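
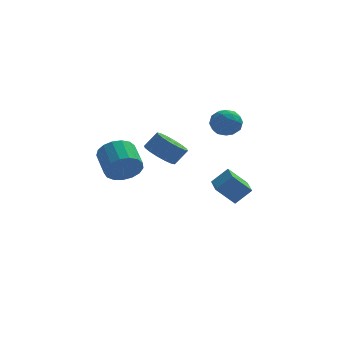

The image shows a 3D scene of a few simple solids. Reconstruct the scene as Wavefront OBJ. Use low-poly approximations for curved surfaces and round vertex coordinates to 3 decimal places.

v -1.402 -3.96 2.951
v -0.896 -3.32 2.426
v -0.232 -3.14 3.284
v -0.738 -3.78 3.809
v -1.257 -3.05 2.648
v -0.592 -2.87 3.506
v -1.656 -3.023 2.952
v -0.991 -2.844 3.81
v -1.987 -3.248 3.255
v -1.323 -3.069 4.113
v -2.161 -3.663 3.477
v -1.497 -3.484 4.335
v -2.133 -4.158 3.558
v -1.468 -3.979 4.416
v -1.908 -4.6 3.476
v -1.244 -4.42 4.334
v -1.548 -4.87 3.254
v -0.883 -4.69 4.112
v -1.149 -4.896 2.95
v -0.484 -4.717 3.808
v -0.817 -4.671 2.647
v -0.153 -4.492 3.505
v -0.643 -4.256 2.425
v 0.021 -4.077 3.283
v -0.672 -3.761 2.344
v -0.007 -3.582 3.202
v 1.745 1.51 -2.006
v 2.666 1.653 -1.1
v 1.603 3.08 -2.108
v 2.523 3.223 -1.201
v 2.817 1.537 -3.099
v 3.737 1.68 -2.192
v 2.674 3.107 -3.2
v 3.595 3.25 -2.294
v 2.307 3.698 1.839
v 3.11 3.538 2.355
v 1.65 2.422 2.465
v 2.453 2.262 2.981
v 1.889 3.02 3.187
v 2.295 3.809 2.8
v 2.465 2.151 2.02
v 2.871 2.94 1.633
v 3.207 2.582 2.466
v 2.851 3.119 3.188
v 1.909 2.841 1.632
v 1.553 3.378 2.354
v 2.766 3.73 2.042
v 1.994 2.23 2.778
v 1.663 2.676 2.899
v 2.134 2.582 3.202
v 2.287 3.889 2.304
v 2.759 3.795 2.607
v 2.041 3.491 3.096
v 2.001 2.165 2.213
v 2.473 2.071 2.516
v 2.626 3.378 1.618
v 3.097 3.284 1.921
v 2.719 2.469 1.724
v 3.295 3.074 2.411
v 2.909 2.324 2.778
v 2.916 2.259 2.214
v 3.155 2.722 1.986
v 3.086 3.389 2.835
v 2.7 2.64 3.203
v 2.368 3.085 3.324
v 2.607 3.549 3.097
v 3.143 2.828 2.9
v 2.06 3.32 1.617
v 1.674 2.571 1.985
v 2.153 2.411 1.723
v 2.392 2.875 1.496
v 1.851 3.636 2.042
v 1.465 2.886 2.409
v 1.605 3.238 2.834
v 1.844 3.701 2.606
v 1.617 3.132 1.92
v -3.177 0.038 0.252
v -2.738 0.544 -0.595
v -3.144 2.028 0.081
v -3.583 1.522 0.928
v -3.231 0.473 -0.735
v -3.636 1.957 -0.059
v -3.711 0.302 -0.649
v -4.117 1.786 0.027
v -4.069 0.071 -0.356
v -4.475 1.555 0.32
v -4.223 -0.167 0.076
v -4.628 1.316 0.752
v -4.137 -0.359 0.548
v -4.542 1.125 1.224
v -3.831 -0.46 0.953
v -4.237 1.024 1.629
v -3.376 -0.446 1.197
v -3.781 1.038 1.873
v -2.875 -0.322 1.224
v -3.28 1.162 1.9
v -2.443 -0.115 1.029
v -2.848 1.369 1.705
v -2.18 0.127 0.656
v -2.585 1.611 1.332
v -2.145 0.348 0.19
v -2.55 1.832 0.866
v -2.346 0.499 -0.261
v -2.752 1.983 0.414
f 2 1 5
f 2 5 3
f 3 5 6
f 3 6 4
f 5 1 7
f 5 7 6
f 6 7 8
f 6 8 4
f 7 1 9
f 7 9 8
f 8 9 10
f 8 10 4
f 9 1 11
f 9 11 10
f 10 11 12
f 10 12 4
f 11 1 13
f 11 13 12
f 12 13 14
f 12 14 4
f 13 1 15
f 13 15 14
f 14 15 16
f 14 16 4
f 15 1 17
f 15 17 16
f 16 17 18
f 16 18 4
f 17 1 19
f 17 19 18
f 18 19 20
f 18 20 4
f 19 1 21
f 19 21 20
f 20 21 22
f 20 22 4
f 21 1 23
f 21 23 22
f 22 23 24
f 22 24 4
f 23 1 25
f 23 25 24
f 24 25 26
f 24 26 4
f 25 1 2
f 25 2 26
f 26 2 3
f 26 3 4
f 28 30 27
f 31 28 27
f 27 30 29
f 29 31 27
f 28 34 30
f 32 28 31
f 32 34 28
f 30 34 29
f 33 31 29
f 29 34 33
f 33 32 31
f 34 32 33
f 35 72 51
f 72 46 75
f 51 75 40
f 72 75 51
f 35 51 47
f 51 40 52
f 47 52 36
f 51 52 47
f 35 47 56
f 47 36 57
f 56 57 42
f 47 57 56
f 35 56 68
f 56 42 71
f 68 71 45
f 56 71 68
f 35 68 72
f 68 45 76
f 72 76 46
f 68 76 72
f 36 52 63
f 52 40 66
f 63 66 44
f 52 66 63
f 40 75 53
f 75 46 74
f 53 74 39
f 75 74 53
f 46 76 73
f 76 45 69
f 73 69 37
f 76 69 73
f 45 71 70
f 71 42 58
f 70 58 41
f 71 58 70
f 42 57 62
f 57 36 59
f 62 59 43
f 57 59 62
f 38 64 50
f 64 44 65
f 50 65 39
f 64 65 50
f 38 50 48
f 50 39 49
f 48 49 37
f 50 49 48
f 38 48 55
f 48 37 54
f 55 54 41
f 48 54 55
f 38 55 60
f 55 41 61
f 60 61 43
f 55 61 60
f 38 60 64
f 60 43 67
f 64 67 44
f 60 67 64
f 39 65 53
f 65 44 66
f 53 66 40
f 65 66 53
f 37 49 73
f 49 39 74
f 73 74 46
f 49 74 73
f 41 54 70
f 54 37 69
f 70 69 45
f 54 69 70
f 43 61 62
f 61 41 58
f 62 58 42
f 61 58 62
f 44 67 63
f 67 43 59
f 63 59 36
f 67 59 63
f 78 77 81
f 78 81 79
f 79 81 82
f 79 82 80
f 81 77 83
f 81 83 82
f 82 83 84
f 82 84 80
f 83 77 85
f 83 85 84
f 84 85 86
f 84 86 80
f 85 77 87
f 85 87 86
f 86 87 88
f 86 88 80
f 87 77 89
f 87 89 88
f 88 89 90
f 88 90 80
f 89 77 91
f 89 91 90
f 90 91 92
f 90 92 80
f 91 77 93
f 91 93 92
f 92 93 94
f 92 94 80
f 93 77 95
f 93 95 94
f 94 95 96
f 94 96 80
f 95 77 97
f 95 97 96
f 96 97 98
f 96 98 80
f 97 77 99
f 97 99 98
f 98 99 100
f 98 100 80
f 99 77 101
f 99 101 100
f 100 101 102
f 100 102 80
f 101 77 103
f 101 103 102
f 102 103 104
f 102 104 80
f 103 77 78
f 103 78 104
f 104 78 79
f 104 79 80



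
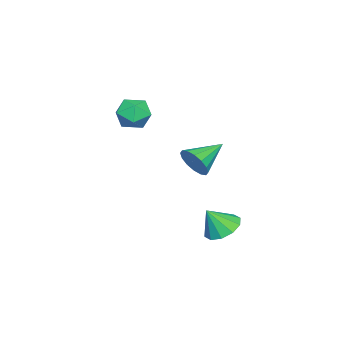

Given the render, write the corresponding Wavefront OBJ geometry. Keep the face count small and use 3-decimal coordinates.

v 2.761 3.679 -4.407
v 3.657 3.436 -4.899
v 3.299 3.041 -3.113
v 3.725 4.025 -4.637
v 3.426 4.483 -4.288
v 2.872 4.633 -3.984
v 2.276 4.419 -3.842
v 1.866 3.922 -3.916
v 1.797 3.332 -4.178
v 2.097 2.874 -4.527
v 2.65 2.724 -4.831
v 3.246 2.939 -4.973
v -1.467 -2.254 1.516
v -0.826 -1.64 0.878
v -0.974 -3.7 0.622
v -0.333 -3.086 -0.016
v -0.074 -3.234 1.036
v -0.379 -2.341 1.588
v -1.421 -2.999 -0.088
v -1.726 -2.106 0.464
v -0.798 -2.1 -0.114
v 0.034 -2.246 0.58
v -1.834 -3.094 0.92
v -1.002 -3.24 1.614
v 1.46 1.644 -0.939
v 1.972 1.866 -0.133
v -0.14 2.516 -0.161
v 2.037 2.262 -0.443
v 1.947 2.493 -0.886
v 1.727 2.496 -1.343
v 1.435 2.271 -1.692
v 1.15 1.879 -1.838
v 0.947 1.423 -1.744
v 0.882 1.027 -1.434
v 0.972 0.796 -0.991
v 1.192 0.793 -0.535
v 1.484 1.018 -0.186
v 1.769 1.41 -0.039
f 2 1 4
f 2 4 3
f 4 1 5
f 4 5 3
f 5 1 6
f 5 6 3
f 6 1 7
f 6 7 3
f 7 1 8
f 7 8 3
f 8 1 9
f 8 9 3
f 9 1 10
f 9 10 3
f 10 1 11
f 10 11 3
f 11 1 12
f 11 12 3
f 12 1 2
f 12 2 3
f 13 24 18
f 13 18 14
f 13 14 20
f 13 20 23
f 13 23 24
f 14 18 22
f 18 24 17
f 24 23 15
f 23 20 19
f 20 14 21
f 16 22 17
f 16 17 15
f 16 15 19
f 16 19 21
f 16 21 22
f 17 22 18
f 15 17 24
f 19 15 23
f 21 19 20
f 22 21 14
f 26 25 28
f 26 28 27
f 28 25 29
f 28 29 27
f 29 25 30
f 29 30 27
f 30 25 31
f 30 31 27
f 31 25 32
f 31 32 27
f 32 25 33
f 32 33 27
f 33 25 34
f 33 34 27
f 34 25 35
f 34 35 27
f 35 25 36
f 35 36 27
f 36 25 37
f 36 37 27
f 37 25 38
f 37 38 27
f 38 25 26
f 38 26 27



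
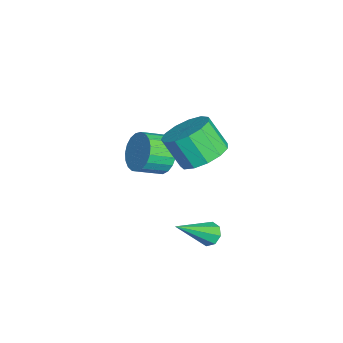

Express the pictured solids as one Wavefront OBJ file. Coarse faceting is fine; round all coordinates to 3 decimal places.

v 3.308 2.407 -2.771
v 3.757 2.586 -2.899
v 4.112 1.233 -1.589
v 3.602 2.776 -2.605
v 3.275 2.75 -2.408
v 2.967 2.524 -2.423
v 2.859 2.229 -2.642
v 3.013 2.039 -2.936
v 3.34 2.065 -3.133
v 3.648 2.291 -3.118
v -0.852 0.891 -2.04
v -0.435 0.686 -2.752
v -0.091 -0.216 -2.292
v -0.508 -0.011 -1.58
v -0.191 0.87 -2.575
v 0.153 -0.032 -2.114
v -0.062 1.058 -2.305
v 0.283 0.155 -1.844
v -0.068 1.216 -1.989
v 0.276 0.314 -1.528
v -0.211 1.319 -1.682
v 0.133 0.417 -1.221
v -0.464 1.347 -1.437
v -0.12 0.445 -0.976
v -0.784 1.297 -1.297
v -0.44 0.395 -0.836
v -1.116 1.176 -1.285
v -0.772 0.274 -0.824
v -1.403 1.007 -1.403
v -1.059 0.104 -0.942
v -1.594 0.817 -1.632
v -1.25 -0.085 -1.171
v -1.657 0.64 -1.932
v -1.313 -0.262 -1.471
v -1.58 0.506 -2.25
v -1.236 -0.396 -1.789
v -1.378 0.439 -2.532
v -1.034 -0.463 -2.071
v -1.085 0.45 -2.729
v -0.741 -0.452 -2.268
v -0.752 0.538 -2.807
v -0.407 -0.364 -2.346
v 1.183 2.287 -0.398
v 2.059 2.379 -0.042
v 1.674 1.724 1.074
v 0.797 1.633 0.718
v 1.785 2.811 0.117
v 1.4 2.156 1.233
v 1.321 3.077 0.113
v 0.936 2.422 1.229
v 0.812 3.092 -0.054
v 0.427 2.437 1.062
v 0.421 2.852 -0.33
v 0.036 2.197 0.786
v 0.272 2.432 -0.627
v -0.113 1.777 0.489
v 0.412 1.967 -0.852
v 0.027 1.312 0.264
v 0.796 1.604 -0.933
v 0.411 0.949 0.183
v 1.304 1.457 -0.843
v 0.919 0.802 0.272
v 1.772 1.574 -0.613
v 1.387 0.919 0.503
v 2.054 1.918 -0.314
v 1.669 1.263 0.802
f 2 1 4
f 2 4 3
f 4 1 5
f 4 5 3
f 5 1 6
f 5 6 3
f 6 1 7
f 6 7 3
f 7 1 8
f 7 8 3
f 8 1 9
f 8 9 3
f 9 1 10
f 9 10 3
f 10 1 2
f 10 2 3
f 12 11 15
f 12 15 13
f 13 15 16
f 13 16 14
f 15 11 17
f 15 17 16
f 16 17 18
f 16 18 14
f 17 11 19
f 17 19 18
f 18 19 20
f 18 20 14
f 19 11 21
f 19 21 20
f 20 21 22
f 20 22 14
f 21 11 23
f 21 23 22
f 22 23 24
f 22 24 14
f 23 11 25
f 23 25 24
f 24 25 26
f 24 26 14
f 25 11 27
f 25 27 26
f 26 27 28
f 26 28 14
f 27 11 29
f 27 29 28
f 28 29 30
f 28 30 14
f 29 11 31
f 29 31 30
f 30 31 32
f 30 32 14
f 31 11 33
f 31 33 32
f 32 33 34
f 32 34 14
f 33 11 35
f 33 35 34
f 34 35 36
f 34 36 14
f 35 11 37
f 35 37 36
f 36 37 38
f 36 38 14
f 37 11 39
f 37 39 38
f 38 39 40
f 38 40 14
f 39 11 41
f 39 41 40
f 40 41 42
f 40 42 14
f 41 11 12
f 41 12 42
f 42 12 13
f 42 13 14
f 44 43 47
f 44 47 45
f 45 47 48
f 45 48 46
f 47 43 49
f 47 49 48
f 48 49 50
f 48 50 46
f 49 43 51
f 49 51 50
f 50 51 52
f 50 52 46
f 51 43 53
f 51 53 52
f 52 53 54
f 52 54 46
f 53 43 55
f 53 55 54
f 54 55 56
f 54 56 46
f 55 43 57
f 55 57 56
f 56 57 58
f 56 58 46
f 57 43 59
f 57 59 58
f 58 59 60
f 58 60 46
f 59 43 61
f 59 61 60
f 60 61 62
f 60 62 46
f 61 43 63
f 61 63 62
f 62 63 64
f 62 64 46
f 63 43 65
f 63 65 64
f 64 65 66
f 64 66 46
f 65 43 44
f 65 44 66
f 66 44 45
f 66 45 46



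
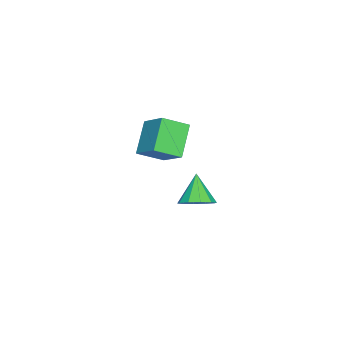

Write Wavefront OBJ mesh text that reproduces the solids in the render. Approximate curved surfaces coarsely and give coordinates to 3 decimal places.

v 3.543 -2.113 1.773
v 2.044 -2.2 3.298
v 4.539 -0.795 2.828
v 3.04 -0.883 4.353
v 4.36 -3.317 2.507
v 2.861 -3.405 4.032
v 5.356 -2 3.562
v 3.857 -2.087 5.087
v 0.821 -1.207 -2.981
v 1.507 -1.967 -2.708
v -0.261 -1.613 -1.399
v 1.704 -1.408 -2.43
v 1.563 -0.771 -2.362
v 1.139 -0.301 -2.531
v 0.594 -0.177 -2.872
v 0.135 -0.446 -3.255
v -0.062 -1.006 -3.533
v 0.079 -1.642 -3.601
v 0.503 -2.112 -3.432
v 1.048 -2.236 -3.091
f 2 4 1
f 5 2 1
f 1 4 3
f 3 5 1
f 2 8 4
f 6 2 5
f 6 8 2
f 4 8 3
f 7 5 3
f 3 8 7
f 7 6 5
f 8 6 7
f 10 9 12
f 10 12 11
f 12 9 13
f 12 13 11
f 13 9 14
f 13 14 11
f 14 9 15
f 14 15 11
f 15 9 16
f 15 16 11
f 16 9 17
f 16 17 11
f 17 9 18
f 17 18 11
f 18 9 19
f 18 19 11
f 19 9 20
f 19 20 11
f 20 9 10
f 20 10 11



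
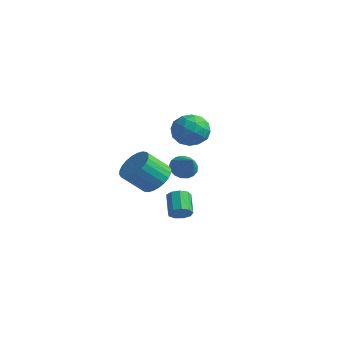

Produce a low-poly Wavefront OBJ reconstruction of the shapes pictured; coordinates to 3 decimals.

v -0.448 3.447 -1.704
v 0.067 4.002 -2.044
v 0.728 2.973 -0.696
v -0.107 4.202 -1.748
v -0.358 4.229 -1.442
v -0.63 4.077 -1.196
v -0.861 3.78 -1.066
v -0.997 3.407 -1.083
v -1.007 3.044 -1.242
v -0.889 2.772 -1.507
v -0.67 2.655 -1.817
v -0.401 2.719 -2.101
v -0.142 2.951 -2.295
v 0.047 3.295 -2.353
v 0.122 3.675 -2.262
v 3.412 0.533 2.291
v 4.125 0.914 3.043
v 2.955 -0.794 3.397
v 3.668 -0.413 4.149
v 2.756 0.163 3.911
v 3.038 0.982 3.228
v 4.042 -0.862 3.212
v 4.324 -0.043 2.529
v 4.514 0.052 3.612
v 3.72 0.685 4.044
v 3.36 -0.565 2.396
v 2.566 0.068 2.828
v 3.808 0.84 2.57
v 3.272 -0.72 3.87
v 2.736 -0.382 3.73
v 3.155 -0.158 4.172
v 3.17 0.88 2.679
v 3.589 1.104 3.121
v 2.785 0.662 3.631
v 3.491 -0.984 3.319
v 3.91 -0.76 3.761
v 3.925 0.278 2.268
v 4.344 0.502 2.71
v 4.295 -0.542 2.809
v 4.456 0.557 3.346
v 4.188 -0.223 3.996
v 4.407 -0.487 3.446
v 4.573 -0.005 3.044
v 3.989 0.929 3.6
v 3.721 0.15 4.25
v 3.185 0.488 4.111
v 3.351 0.97 3.709
v 4.218 0.423 3.935
v 3.359 -0.03 2.19
v 3.091 -0.809 2.84
v 3.729 -0.85 2.731
v 3.895 -0.368 2.329
v 2.892 0.343 2.444
v 2.624 -0.437 3.094
v 2.507 0.125 3.396
v 2.673 0.607 2.994
v 2.862 -0.303 2.505
v 1.994 -0.89 -0.499
v 2.82 -0.641 0.118
v 2.251 -1.721 1.315
v 1.426 -1.97 0.699
v 2.541 -0.36 0.239
v 1.972 -1.441 1.436
v 2.179 -0.16 0.248
v 1.61 -1.241 1.445
v 1.789 -0.071 0.143
v 1.22 -1.152 1.34
v 1.43 -0.107 -0.06
v 0.862 -1.187 1.137
v 1.157 -0.262 -0.329
v 0.589 -1.342 0.868
v 1.012 -0.512 -0.624
v 0.443 -1.593 0.573
v 1.016 -0.82 -0.9
v 0.447 -1.901 0.297
v 1.169 -1.139 -1.115
v 0.6 -2.219 0.082
v 1.448 -1.419 -1.236
v 0.879 -2.5 -0.039
v 1.81 -1.619 -1.245
v 1.241 -2.7 -0.048
v 2.2 -1.708 -1.14
v 1.631 -2.789 0.057
v 2.558 -1.673 -0.937
v 1.99 -2.753 0.26
v 2.831 -1.518 -0.668
v 2.263 -2.598 0.529
v 2.977 -1.267 -0.373
v 2.408 -2.348 0.824
v 2.973 -0.959 -0.097
v 2.404 -2.04 1.1
v 1.326 1.486 -4.064
v 1.855 1.66 -3.656
v 0.963 2.387 -2.808
v 0.434 2.214 -3.216
v 1.799 1.984 -3.994
v 0.906 2.712 -3.146
v 1.521 2.076 -4.365
v 0.629 2.803 -3.517
v 1.152 1.891 -4.595
v 0.26 2.619 -3.747
v 0.865 1.517 -4.576
v -0.027 2.245 -3.728
v 0.793 1.129 -4.318
v -0.099 1.856 -3.47
v 0.971 0.907 -3.941
v 0.079 1.635 -3.093
v 1.315 0.957 -3.622
v 0.423 1.684 -2.773
v 1.664 1.254 -3.509
v 0.772 1.982 -2.661
f 2 1 4
f 2 4 3
f 4 1 5
f 4 5 3
f 5 1 6
f 5 6 3
f 6 1 7
f 6 7 3
f 7 1 8
f 7 8 3
f 8 1 9
f 8 9 3
f 9 1 10
f 9 10 3
f 10 1 11
f 10 11 3
f 11 1 12
f 11 12 3
f 12 1 13
f 12 13 3
f 13 1 14
f 13 14 3
f 14 1 15
f 14 15 3
f 15 1 2
f 15 2 3
f 16 53 32
f 53 27 56
f 32 56 21
f 53 56 32
f 16 32 28
f 32 21 33
f 28 33 17
f 32 33 28
f 16 28 37
f 28 17 38
f 37 38 23
f 28 38 37
f 16 37 49
f 37 23 52
f 49 52 26
f 37 52 49
f 16 49 53
f 49 26 57
f 53 57 27
f 49 57 53
f 17 33 44
f 33 21 47
f 44 47 25
f 33 47 44
f 21 56 34
f 56 27 55
f 34 55 20
f 56 55 34
f 27 57 54
f 57 26 50
f 54 50 18
f 57 50 54
f 26 52 51
f 52 23 39
f 51 39 22
f 52 39 51
f 23 38 43
f 38 17 40
f 43 40 24
f 38 40 43
f 19 45 31
f 45 25 46
f 31 46 20
f 45 46 31
f 19 31 29
f 31 20 30
f 29 30 18
f 31 30 29
f 19 29 36
f 29 18 35
f 36 35 22
f 29 35 36
f 19 36 41
f 36 22 42
f 41 42 24
f 36 42 41
f 19 41 45
f 41 24 48
f 45 48 25
f 41 48 45
f 20 46 34
f 46 25 47
f 34 47 21
f 46 47 34
f 18 30 54
f 30 20 55
f 54 55 27
f 30 55 54
f 22 35 51
f 35 18 50
f 51 50 26
f 35 50 51
f 24 42 43
f 42 22 39
f 43 39 23
f 42 39 43
f 25 48 44
f 48 24 40
f 44 40 17
f 48 40 44
f 59 58 62
f 59 62 60
f 60 62 63
f 60 63 61
f 62 58 64
f 62 64 63
f 63 64 65
f 63 65 61
f 64 58 66
f 64 66 65
f 65 66 67
f 65 67 61
f 66 58 68
f 66 68 67
f 67 68 69
f 67 69 61
f 68 58 70
f 68 70 69
f 69 70 71
f 69 71 61
f 70 58 72
f 70 72 71
f 71 72 73
f 71 73 61
f 72 58 74
f 72 74 73
f 73 74 75
f 73 75 61
f 74 58 76
f 74 76 75
f 75 76 77
f 75 77 61
f 76 58 78
f 76 78 77
f 77 78 79
f 77 79 61
f 78 58 80
f 78 80 79
f 79 80 81
f 79 81 61
f 80 58 82
f 80 82 81
f 81 82 83
f 81 83 61
f 82 58 84
f 82 84 83
f 83 84 85
f 83 85 61
f 84 58 86
f 84 86 85
f 85 86 87
f 85 87 61
f 86 58 88
f 86 88 87
f 87 88 89
f 87 89 61
f 88 58 90
f 88 90 89
f 89 90 91
f 89 91 61
f 90 58 59
f 90 59 91
f 91 59 60
f 91 60 61
f 93 92 96
f 93 96 94
f 94 96 97
f 94 97 95
f 96 92 98
f 96 98 97
f 97 98 99
f 97 99 95
f 98 92 100
f 98 100 99
f 99 100 101
f 99 101 95
f 100 92 102
f 100 102 101
f 101 102 103
f 101 103 95
f 102 92 104
f 102 104 103
f 103 104 105
f 103 105 95
f 104 92 106
f 104 106 105
f 105 106 107
f 105 107 95
f 106 92 108
f 106 108 107
f 107 108 109
f 107 109 95
f 108 92 110
f 108 110 109
f 109 110 111
f 109 111 95
f 110 92 93
f 110 93 111
f 111 93 94
f 111 94 95



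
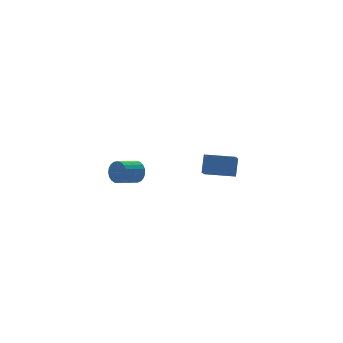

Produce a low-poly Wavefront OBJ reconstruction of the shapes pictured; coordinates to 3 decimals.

v -2.33 -3.24 2.435
v -2.095 -3.559 3.036
v -3.315 -3.759 3.406
v -3.55 -3.44 2.805
v -2.116 -3.273 3.122
v -3.336 -3.473 3.492
v -2.174 -2.981 3.088
v -3.394 -3.181 3.459
v -2.259 -2.734 2.942
v -3.479 -2.934 3.312
v -2.357 -2.574 2.708
v -3.576 -2.775 3.079
v -2.449 -2.53 2.427
v -3.669 -2.73 2.797
v -2.521 -2.608 2.147
v -3.741 -2.808 2.518
v -2.561 -2.796 1.917
v -3.78 -2.996 2.287
v -2.56 -3.06 1.777
v -3.779 -3.26 2.147
v -2.519 -3.355 1.75
v -3.739 -3.556 2.12
v -2.446 -3.631 1.841
v -3.666 -3.831 2.212
v -2.353 -3.839 2.036
v -3.573 -4.039 2.406
v -2.256 -3.943 2.299
v -3.475 -4.143 2.669
v -2.172 -3.926 2.586
v -3.391 -4.126 2.956
v -2.115 -3.79 2.846
v -3.334 -3.99 3.217
v 4.792 -1.487 -0.511
v 4.085 -2.423 0.216
v 3.405 -0.404 -0.467
v 2.698 -1.34 0.261
v 5.222 -0.98 0.559
v 4.515 -1.916 1.287
v 3.835 0.103 0.604
v 3.128 -0.833 1.331
f 2 1 5
f 2 5 3
f 3 5 6
f 3 6 4
f 5 1 7
f 5 7 6
f 6 7 8
f 6 8 4
f 7 1 9
f 7 9 8
f 8 9 10
f 8 10 4
f 9 1 11
f 9 11 10
f 10 11 12
f 10 12 4
f 11 1 13
f 11 13 12
f 12 13 14
f 12 14 4
f 13 1 15
f 13 15 14
f 14 15 16
f 14 16 4
f 15 1 17
f 15 17 16
f 16 17 18
f 16 18 4
f 17 1 19
f 17 19 18
f 18 19 20
f 18 20 4
f 19 1 21
f 19 21 20
f 20 21 22
f 20 22 4
f 21 1 23
f 21 23 22
f 22 23 24
f 22 24 4
f 23 1 25
f 23 25 24
f 24 25 26
f 24 26 4
f 25 1 27
f 25 27 26
f 26 27 28
f 26 28 4
f 27 1 29
f 27 29 28
f 28 29 30
f 28 30 4
f 29 1 31
f 29 31 30
f 30 31 32
f 30 32 4
f 31 1 2
f 31 2 32
f 32 2 3
f 32 3 4
f 34 36 33
f 37 34 33
f 33 36 35
f 35 37 33
f 34 40 36
f 38 34 37
f 38 40 34
f 36 40 35
f 39 37 35
f 35 40 39
f 39 38 37
f 40 38 39



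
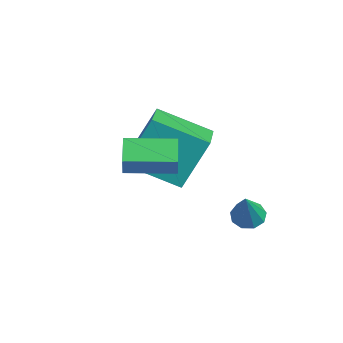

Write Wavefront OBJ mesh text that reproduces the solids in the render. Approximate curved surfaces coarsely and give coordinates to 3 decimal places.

v -4.229 0.089 -2.903
v -4.309 1.167 -1.044
v -3.057 1.69 -3.781
v -3.138 2.768 -1.923
v -2.522 -0.828 -2.297
v -2.603 0.25 -0.439
v -1.351 0.773 -3.176
v -1.431 1.851 -1.317
v -0.476 2.833 -4.57
v 0.057 2.796 -4.886
v 0.376 2.287 -3.07
v 0.013 3.184 -4.72
v -0.26 3.408 -4.484
v -0.633 3.362 -4.288
v -0.933 3.069 -4.225
v -1.019 2.666 -4.323
v -0.851 2.341 -4.537
v -0.507 2.246 -4.766
v -0.149 2.426 -4.904
v -0.694 -1.558 -0.325
v -0.343 -1.706 0.457
v 0.02 0.029 -0.344
v 0.371 -0.119 0.438
v 0.189 -1.961 -0.798
v 0.54 -2.109 -0.016
v 0.903 -0.374 -0.817
v 1.254 -0.522 -0.035
f 2 4 1
f 5 2 1
f 1 4 3
f 3 5 1
f 2 8 4
f 6 2 5
f 6 8 2
f 4 8 3
f 7 5 3
f 3 8 7
f 7 6 5
f 8 6 7
f 10 9 12
f 10 12 11
f 12 9 13
f 12 13 11
f 13 9 14
f 13 14 11
f 14 9 15
f 14 15 11
f 15 9 16
f 15 16 11
f 16 9 17
f 16 17 11
f 17 9 18
f 17 18 11
f 18 9 19
f 18 19 11
f 19 9 10
f 19 10 11
f 21 23 20
f 24 21 20
f 20 23 22
f 22 24 20
f 21 27 23
f 25 21 24
f 25 27 21
f 23 27 22
f 26 24 22
f 22 27 26
f 26 25 24
f 27 25 26



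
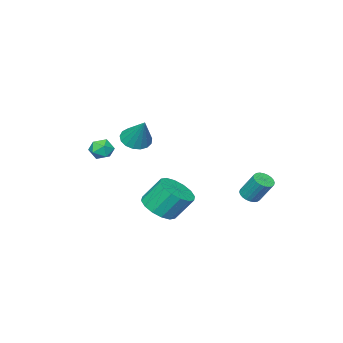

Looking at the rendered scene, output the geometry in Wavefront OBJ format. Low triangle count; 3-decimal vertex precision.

v 0.307 -4.539 -0.393
v 0.972 -4.144 -0.853
v 0.753 -3.441 1.193
v 0.63 -3.893 -0.931
v 0.214 -3.791 -0.885
v -0.181 -3.86 -0.726
v -0.463 -4.085 -0.491
v -0.569 -4.414 -0.234
v -0.475 -4.771 -0.013
v -0.201 -5.075 0.121
v 0.19 -5.257 0.137
v 0.607 -5.274 0.032
v 0.956 -5.123 -0.171
v 1.156 -4.838 -0.424
v 1.162 -4.484 -0.671
v -3.578 0.21 -4.454
v -2.993 0.444 -4.563
v -3.096 1.344 -3.196
v -3.682 1.11 -3.086
v -3.135 0.61 -4.683
v -3.238 1.51 -3.316
v -3.345 0.716 -4.769
v -3.448 1.616 -3.401
v -3.59 0.744 -4.806
v -3.693 1.644 -3.439
v -3.833 0.691 -4.79
v -3.937 1.591 -3.422
v -4.038 0.565 -4.722
v -4.142 1.465 -3.355
v -4.173 0.385 -4.614
v -4.276 1.285 -3.247
v -4.217 0.178 -4.481
v -4.32 1.078 -3.114
v -4.164 -0.024 -4.344
v -4.267 0.876 -2.977
v -4.022 -0.19 -4.224
v -4.125 0.71 -2.857
v -3.812 -0.296 -4.139
v -3.915 0.604 -2.771
v -3.567 -0.324 -4.101
v -3.67 0.576 -2.734
v -3.323 -0.271 -4.118
v -3.427 0.629 -2.75
v -3.118 -0.145 -4.185
v -3.222 0.755 -2.818
v -2.984 0.035 -4.293
v -3.087 0.935 -2.926
v -2.94 0.242 -4.426
v -3.043 1.142 -3.059
v 3.272 -0.057 -3.288
v 4.252 0.427 -3.164
v 3.688 1.221 -1.808
v 2.708 0.737 -1.932
v 3.954 0.781 -3.496
v 3.389 1.575 -2.139
v 3.473 0.91 -3.771
v 2.908 1.705 -2.415
v 2.938 0.78 -3.918
v 2.374 1.575 -2.562
v 2.493 0.426 -3.896
v 1.928 1.221 -2.539
v 2.256 -0.058 -3.71
v 1.692 0.737 -2.354
v 2.292 -0.541 -3.412
v 1.728 0.253 -2.056
v 2.591 -0.895 -3.081
v 2.026 -0.101 -1.724
v 3.072 -1.025 -2.805
v 2.507 -0.23 -1.449
v 3.606 -0.895 -2.658
v 3.042 -0.1 -1.302
v 4.052 -0.541 -2.681
v 3.487 0.254 -1.324
v 4.288 -0.057 -2.866
v 3.724 0.738 -1.51
v 3.465 -2.995 0.185
v 4.088 -3.004 -0.226
v 3.592 -4.176 0.406
v 4.215 -4.185 -0.005
v 4.206 -3.828 0.65
v 4.128 -3.098 0.514
v 3.552 -4.082 -0.334
v 3.474 -3.352 -0.47
v 4.142 -3.676 -0.547
v 4.546 -3.52 0.062
v 3.134 -3.66 0.118
v 3.538 -3.504 0.727
f 2 1 4
f 2 4 3
f 4 1 5
f 4 5 3
f 5 1 6
f 5 6 3
f 6 1 7
f 6 7 3
f 7 1 8
f 7 8 3
f 8 1 9
f 8 9 3
f 9 1 10
f 9 10 3
f 10 1 11
f 10 11 3
f 11 1 12
f 11 12 3
f 12 1 13
f 12 13 3
f 13 1 14
f 13 14 3
f 14 1 15
f 14 15 3
f 15 1 2
f 15 2 3
f 17 16 20
f 17 20 18
f 18 20 21
f 18 21 19
f 20 16 22
f 20 22 21
f 21 22 23
f 21 23 19
f 22 16 24
f 22 24 23
f 23 24 25
f 23 25 19
f 24 16 26
f 24 26 25
f 25 26 27
f 25 27 19
f 26 16 28
f 26 28 27
f 27 28 29
f 27 29 19
f 28 16 30
f 28 30 29
f 29 30 31
f 29 31 19
f 30 16 32
f 30 32 31
f 31 32 33
f 31 33 19
f 32 16 34
f 32 34 33
f 33 34 35
f 33 35 19
f 34 16 36
f 34 36 35
f 35 36 37
f 35 37 19
f 36 16 38
f 36 38 37
f 37 38 39
f 37 39 19
f 38 16 40
f 38 40 39
f 39 40 41
f 39 41 19
f 40 16 42
f 40 42 41
f 41 42 43
f 41 43 19
f 42 16 44
f 42 44 43
f 43 44 45
f 43 45 19
f 44 16 46
f 44 46 45
f 45 46 47
f 45 47 19
f 46 16 48
f 46 48 47
f 47 48 49
f 47 49 19
f 48 16 17
f 48 17 49
f 49 17 18
f 49 18 19
f 51 50 54
f 51 54 52
f 52 54 55
f 52 55 53
f 54 50 56
f 54 56 55
f 55 56 57
f 55 57 53
f 56 50 58
f 56 58 57
f 57 58 59
f 57 59 53
f 58 50 60
f 58 60 59
f 59 60 61
f 59 61 53
f 60 50 62
f 60 62 61
f 61 62 63
f 61 63 53
f 62 50 64
f 62 64 63
f 63 64 65
f 63 65 53
f 64 50 66
f 64 66 65
f 65 66 67
f 65 67 53
f 66 50 68
f 66 68 67
f 67 68 69
f 67 69 53
f 68 50 70
f 68 70 69
f 69 70 71
f 69 71 53
f 70 50 72
f 70 72 71
f 71 72 73
f 71 73 53
f 72 50 74
f 72 74 73
f 73 74 75
f 73 75 53
f 74 50 51
f 74 51 75
f 75 51 52
f 75 52 53
f 76 87 81
f 76 81 77
f 76 77 83
f 76 83 86
f 76 86 87
f 77 81 85
f 81 87 80
f 87 86 78
f 86 83 82
f 83 77 84
f 79 85 80
f 79 80 78
f 79 78 82
f 79 82 84
f 79 84 85
f 80 85 81
f 78 80 87
f 82 78 86
f 84 82 83
f 85 84 77



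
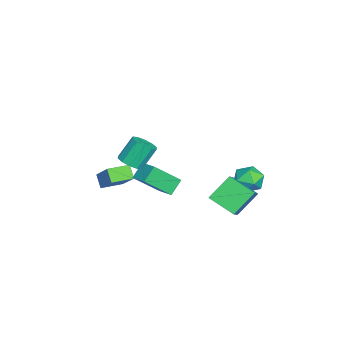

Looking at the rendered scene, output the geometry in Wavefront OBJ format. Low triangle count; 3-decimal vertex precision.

v -0.297 -4.307 -1.755
v -0.845 -4.611 -1.095
v -0.949 -3.218 -1.795
v -1.497 -3.522 -1.135
v 0.937 -3.518 -0.365
v 0.389 -3.822 0.295
v 0.285 -2.429 -0.405
v -0.263 -2.733 0.255
v -1.009 2.925 -3.784
v -1.629 1.537 -3.046
v -1.864 3.928 -2.618
v -2.485 2.54 -1.88
v 0.665 2.86 -2.5
v 0.044 1.472 -1.762
v -0.191 3.863 -1.334
v -0.811 2.475 -0.596
v 0.163 -0.594 -0.147
v 0.725 -1.915 1.172
v 1.022 0.142 0.223
v 1.585 -1.18 1.542
v 0.835 -1.02 -0.862
v 1.398 -2.342 0.457
v 1.695 -0.285 -0.492
v 2.257 -1.606 0.827
v -4.149 3.471 -2.058
v -3.458 4.121 -2.246
v -3.462 2.459 -3.034
v -2.771 3.109 -3.222
v -2.821 2.695 -2.349
v -3.246 3.321 -1.746
v -3.674 3.259 -3.534
v -4.099 3.885 -2.931
v -3.164 3.991 -3.158
v -2.637 3.642 -2.425
v -4.283 2.938 -2.855
v -3.756 2.589 -2.122
v 3.685 -2.104 3.245
v 4.37 -2.033 3.487
v 3.88 -1.364 4.677
v 3.195 -1.436 4.435
v 4.27 -1.668 3.241
v 3.78 -1 4.431
v 3.947 -1.47 2.997
v 3.457 -0.801 4.187
v 3.524 -1.514 2.847
v 3.034 -0.846 4.037
v 3.162 -1.783 2.85
v 2.672 -1.115 4.039
v 3 -2.176 3.003
v 2.51 -1.507 4.193
v 3.1 -2.54 3.249
v 2.61 -1.872 4.439
v 3.423 -2.739 3.493
v 2.933 -2.07 4.683
v 3.846 -2.694 3.643
v 3.356 -2.026 4.833
v 4.208 -2.425 3.641
v 3.718 -1.757 4.83
f 2 4 1
f 5 2 1
f 1 4 3
f 3 5 1
f 2 8 4
f 6 2 5
f 6 8 2
f 4 8 3
f 7 5 3
f 3 8 7
f 7 6 5
f 8 6 7
f 10 12 9
f 13 10 9
f 9 12 11
f 11 13 9
f 10 16 12
f 14 10 13
f 14 16 10
f 12 16 11
f 15 13 11
f 11 16 15
f 15 14 13
f 16 14 15
f 18 20 17
f 21 18 17
f 17 20 19
f 19 21 17
f 18 24 20
f 22 18 21
f 22 24 18
f 20 24 19
f 23 21 19
f 19 24 23
f 23 22 21
f 24 22 23
f 25 36 30
f 25 30 26
f 25 26 32
f 25 32 35
f 25 35 36
f 26 30 34
f 30 36 29
f 36 35 27
f 35 32 31
f 32 26 33
f 28 34 29
f 28 29 27
f 28 27 31
f 28 31 33
f 28 33 34
f 29 34 30
f 27 29 36
f 31 27 35
f 33 31 32
f 34 33 26
f 38 37 41
f 38 41 39
f 39 41 42
f 39 42 40
f 41 37 43
f 41 43 42
f 42 43 44
f 42 44 40
f 43 37 45
f 43 45 44
f 44 45 46
f 44 46 40
f 45 37 47
f 45 47 46
f 46 47 48
f 46 48 40
f 47 37 49
f 47 49 48
f 48 49 50
f 48 50 40
f 49 37 51
f 49 51 50
f 50 51 52
f 50 52 40
f 51 37 53
f 51 53 52
f 52 53 54
f 52 54 40
f 53 37 55
f 53 55 54
f 54 55 56
f 54 56 40
f 55 37 57
f 55 57 56
f 56 57 58
f 56 58 40
f 57 37 38
f 57 38 58
f 58 38 39
f 58 39 40



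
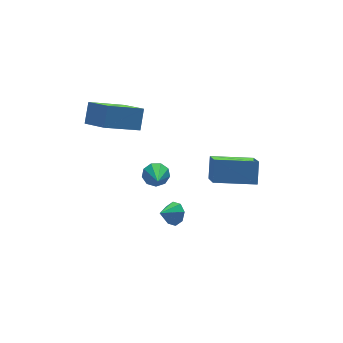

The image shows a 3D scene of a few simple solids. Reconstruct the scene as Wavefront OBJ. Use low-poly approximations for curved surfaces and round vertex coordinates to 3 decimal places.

v 2.422 -3.749 0.985
v 1.83 -5.225 2.373
v 0.509 -2.79 1.19
v -0.083 -4.265 2.578
v 2.883 -3.035 1.942
v 2.291 -4.51 3.33
v 0.97 -2.075 2.147
v 0.378 -3.551 3.535
v -1.4 0.751 2.846
v -3.303 0.895 3.857
v -1.74 2.252 1.992
v -3.644 2.396 3.004
v -0.856 1.404 3.776
v -2.76 1.548 4.788
v -1.197 2.905 2.923
v -3.1 3.049 3.934
v -0.298 1.253 -1.962
v 0.101 1.473 -1.392
v -0.842 0.007 -1.098
v -0.351 1.683 -1.374
v -0.779 1.691 -1.632
v -0.982 1.495 -2.044
v -0.864 1.184 -2.417
v -0.482 0.906 -2.577
v -0.013 0.79 -2.449
v 0.322 0.89 -2.093
v 0.367 1.16 -1.675
v -0.797 -1.681 -2.242
v -0.404 -1.615 -1.667
v -1.663 -1.779 -1.638
v -0.583 -1.143 -1.848
v -0.888 -0.987 -2.26
v -1.14 -1.238 -2.661
v -1.191 -1.748 -2.817
v -1.011 -2.219 -2.636
v -0.706 -2.375 -2.224
v -0.455 -2.125 -1.822
f 2 4 1
f 5 2 1
f 1 4 3
f 3 5 1
f 2 8 4
f 6 2 5
f 6 8 2
f 4 8 3
f 7 5 3
f 3 8 7
f 7 6 5
f 8 6 7
f 10 12 9
f 13 10 9
f 9 12 11
f 11 13 9
f 10 16 12
f 14 10 13
f 14 16 10
f 12 16 11
f 15 13 11
f 11 16 15
f 15 14 13
f 16 14 15
f 18 17 20
f 18 20 19
f 20 17 21
f 20 21 19
f 21 17 22
f 21 22 19
f 22 17 23
f 22 23 19
f 23 17 24
f 23 24 19
f 24 17 25
f 24 25 19
f 25 17 26
f 25 26 19
f 26 17 27
f 26 27 19
f 27 17 18
f 27 18 19
f 29 28 31
f 29 31 30
f 31 28 32
f 31 32 30
f 32 28 33
f 32 33 30
f 33 28 34
f 33 34 30
f 34 28 35
f 34 35 30
f 35 28 36
f 35 36 30
f 36 28 37
f 36 37 30
f 37 28 29
f 37 29 30



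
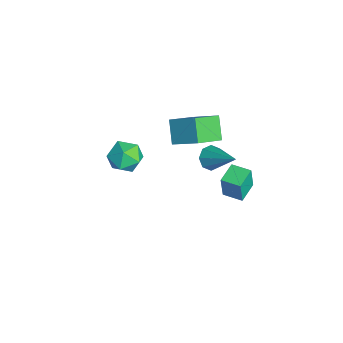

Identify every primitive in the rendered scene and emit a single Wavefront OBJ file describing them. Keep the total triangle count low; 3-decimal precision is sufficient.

v -1.054 -2.588 2.724
v -0.305 -2.088 2.402
v -0.135 -3.812 2.958
v 0.614 -3.312 2.636
v 0.209 -3.082 3.472
v -0.359 -2.326 3.327
v -0.081 -3.574 2.033
v -0.649 -2.818 1.888
v 0.297 -2.697 1.975
v 0.476 -2.393 2.864
v -0.916 -3.507 2.496
v -0.737 -3.203 3.385
v 1.875 1.717 2.311
v 1.971 1.582 3.57
v 2.476 2.49 2.348
v 2.572 2.355 3.607
v 2.748 1.045 2.173
v 2.844 0.91 3.432
v 3.349 1.818 2.21
v 3.445 1.683 3.469
v -3.711 1.794 -2.151
v -3.476 2.186 -2.72
v -2.309 2.726 -0.929
v -3.888 2.44 -2.44
v -4.197 2.315 -1.991
v -4.22 1.885 -1.635
v -3.946 1.401 -1.581
v -3.534 1.148 -1.861
v -3.226 1.272 -2.31
v -3.202 1.703 -2.666
v -1.082 -0.742 4.24
v -0.194 0.294 5.094
v -1.808 0.52 3.464
v -0.921 1.556 4.318
v -0.139 -0.776 3.302
v 0.748 0.26 4.156
v -0.866 0.486 2.526
v 0.022 1.522 3.38
f 1 12 6
f 1 6 2
f 1 2 8
f 1 8 11
f 1 11 12
f 2 6 10
f 6 12 5
f 12 11 3
f 11 8 7
f 8 2 9
f 4 10 5
f 4 5 3
f 4 3 7
f 4 7 9
f 4 9 10
f 5 10 6
f 3 5 12
f 7 3 11
f 9 7 8
f 10 9 2
f 14 16 13
f 17 14 13
f 13 16 15
f 15 17 13
f 14 20 16
f 18 14 17
f 18 20 14
f 16 20 15
f 19 17 15
f 15 20 19
f 19 18 17
f 20 18 19
f 22 21 24
f 22 24 23
f 24 21 25
f 24 25 23
f 25 21 26
f 25 26 23
f 26 21 27
f 26 27 23
f 27 21 28
f 27 28 23
f 28 21 29
f 28 29 23
f 29 21 30
f 29 30 23
f 30 21 22
f 30 22 23
f 32 34 31
f 35 32 31
f 31 34 33
f 33 35 31
f 32 38 34
f 36 32 35
f 36 38 32
f 34 38 33
f 37 35 33
f 33 38 37
f 37 36 35
f 38 36 37



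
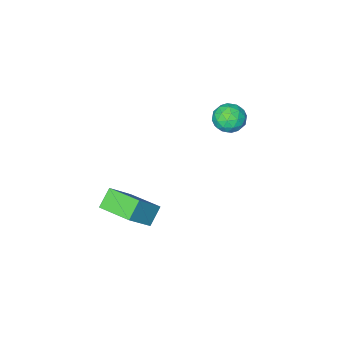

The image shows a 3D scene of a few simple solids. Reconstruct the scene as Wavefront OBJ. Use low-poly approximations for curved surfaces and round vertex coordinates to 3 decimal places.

v 1.833 -0.682 -1.349
v 1.058 -0.994 -0.603
v 1.345 1.017 -1.144
v 0.571 0.705 -0.398
v 3.109 -0.485 0.058
v 2.335 -0.797 0.804
v 2.622 1.214 0.263
v 1.847 0.902 1.009
v -3.593 0.443 2.63
v -3.094 0.484 3.332
v -4.446 -0.444 3.288
v -3.947 -0.403 3.99
v -4.41 0.283 3.75
v -3.883 0.832 3.343
v -3.657 -0.792 3.277
v -3.13 -0.243 2.87
v -3.134 -0.279 3.732
v -3.599 0.385 4.024
v -3.941 -0.345 2.596
v -4.406 0.319 2.888
v -3.269 0.541 2.923
v -4.271 -0.501 3.697
v -4.543 -0.098 3.556
v -4.25 -0.074 3.968
v -3.732 0.746 2.93
v -3.439 0.77 3.343
v -4.212 0.652 3.588
v -4.101 -0.73 3.277
v -3.808 -0.706 3.69
v -3.29 0.114 2.652
v -2.997 0.138 3.064
v -3.328 -0.612 3.032
v -2.999 0.117 3.571
v -3.5 -0.405 3.957
v -3.33 -0.633 3.538
v -3.02 -0.311 3.299
v -3.272 0.507 3.743
v -3.773 -0.014 4.129
v -4.045 0.389 3.988
v -3.736 0.712 3.749
v -3.295 0.059 3.977
v -3.767 0.054 2.491
v -4.268 -0.467 2.877
v -3.804 -0.672 2.871
v -3.495 -0.349 2.632
v -4.04 0.445 2.663
v -4.541 -0.077 3.049
v -4.52 0.351 3.321
v -4.21 0.673 3.082
v -4.245 -0.019 2.643
f 2 4 1
f 5 2 1
f 1 4 3
f 3 5 1
f 2 8 4
f 6 2 5
f 6 8 2
f 4 8 3
f 7 5 3
f 3 8 7
f 7 6 5
f 8 6 7
f 9 46 25
f 46 20 49
f 25 49 14
f 46 49 25
f 9 25 21
f 25 14 26
f 21 26 10
f 25 26 21
f 9 21 30
f 21 10 31
f 30 31 16
f 21 31 30
f 9 30 42
f 30 16 45
f 42 45 19
f 30 45 42
f 9 42 46
f 42 19 50
f 46 50 20
f 42 50 46
f 10 26 37
f 26 14 40
f 37 40 18
f 26 40 37
f 14 49 27
f 49 20 48
f 27 48 13
f 49 48 27
f 20 50 47
f 50 19 43
f 47 43 11
f 50 43 47
f 19 45 44
f 45 16 32
f 44 32 15
f 45 32 44
f 16 31 36
f 31 10 33
f 36 33 17
f 31 33 36
f 12 38 24
f 38 18 39
f 24 39 13
f 38 39 24
f 12 24 22
f 24 13 23
f 22 23 11
f 24 23 22
f 12 22 29
f 22 11 28
f 29 28 15
f 22 28 29
f 12 29 34
f 29 15 35
f 34 35 17
f 29 35 34
f 12 34 38
f 34 17 41
f 38 41 18
f 34 41 38
f 13 39 27
f 39 18 40
f 27 40 14
f 39 40 27
f 11 23 47
f 23 13 48
f 47 48 20
f 23 48 47
f 15 28 44
f 28 11 43
f 44 43 19
f 28 43 44
f 17 35 36
f 35 15 32
f 36 32 16
f 35 32 36
f 18 41 37
f 41 17 33
f 37 33 10
f 41 33 37



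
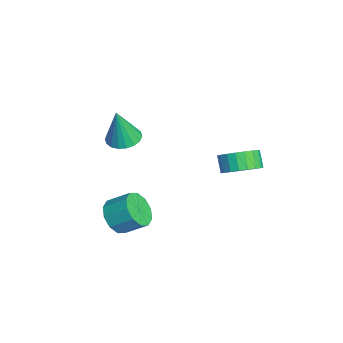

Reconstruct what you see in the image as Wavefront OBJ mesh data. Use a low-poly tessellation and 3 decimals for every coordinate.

v -0.024 -3.406 -2.872
v 0.581 -4.036 -2.308
v 0.969 -2.945 -1.504
v 0.364 -2.314 -2.068
v 0.933 -3.804 -2.793
v 1.321 -2.713 -1.989
v 0.92 -3.42 -3.308
v 1.308 -2.329 -2.504
v 0.546 -3.03 -3.657
v 0.934 -1.939 -2.853
v -0.046 -2.784 -3.705
v 0.342 -1.693 -2.901
v -0.629 -2.775 -3.436
v -0.241 -1.684 -2.632
v -0.981 -3.007 -2.951
v -0.593 -1.916 -2.147
v -0.968 -3.391 -2.436
v -0.58 -2.3 -1.632
v -0.594 -3.781 -2.087
v -0.206 -2.69 -1.283
v -0.002 -4.027 -2.039
v 0.386 -2.936 -1.235
v 2.336 2.31 1.947
v 2.951 2.863 2.527
v 2.298 2.783 3.294
v 1.684 2.23 2.713
v 2.708 3.157 2.351
v 2.056 3.078 3.118
v 2.401 3.305 2.105
v 1.749 3.226 2.872
v 2.083 3.281 1.832
v 1.431 3.201 2.599
v 1.809 3.089 1.579
v 1.156 3.009 2.345
v 1.626 2.762 1.389
v 0.973 2.682 2.156
v 1.566 2.357 1.296
v 0.913 2.277 2.062
v 1.639 1.944 1.315
v 0.986 1.864 2.082
v 1.832 1.594 1.443
v 1.18 1.514 2.21
v 2.113 1.368 1.659
v 1.46 1.288 2.426
v 2.432 1.305 1.924
v 1.78 1.225 2.691
v 2.735 1.415 2.193
v 2.083 1.336 2.96
v 2.969 1.681 2.42
v 2.316 1.601 3.187
v 3.093 2.055 2.564
v 2.441 1.975 3.331
v 3.087 2.473 2.602
v 2.434 2.393 3.369
v -4.094 -2.612 -0.16
v -3.234 -2.951 -0.329
v -3.826 -2.988 1.96
v -3.163 -2.544 -0.266
v -3.276 -2.15 -0.182
v -3.551 -1.848 -0.093
v -3.934 -1.697 -0.018
v -4.348 -1.727 0.029
v -4.713 -1.932 0.039
v -4.954 -2.272 0.009
v -5.026 -2.68 -0.054
v -4.913 -3.074 -0.138
v -4.638 -3.376 -0.227
v -4.255 -3.527 -0.302
v -3.84 -3.497 -0.349
v -3.476 -3.292 -0.359
f 2 1 5
f 2 5 3
f 3 5 6
f 3 6 4
f 5 1 7
f 5 7 6
f 6 7 8
f 6 8 4
f 7 1 9
f 7 9 8
f 8 9 10
f 8 10 4
f 9 1 11
f 9 11 10
f 10 11 12
f 10 12 4
f 11 1 13
f 11 13 12
f 12 13 14
f 12 14 4
f 13 1 15
f 13 15 14
f 14 15 16
f 14 16 4
f 15 1 17
f 15 17 16
f 16 17 18
f 16 18 4
f 17 1 19
f 17 19 18
f 18 19 20
f 18 20 4
f 19 1 21
f 19 21 20
f 20 21 22
f 20 22 4
f 21 1 2
f 21 2 22
f 22 2 3
f 22 3 4
f 24 23 27
f 24 27 25
f 25 27 28
f 25 28 26
f 27 23 29
f 27 29 28
f 28 29 30
f 28 30 26
f 29 23 31
f 29 31 30
f 30 31 32
f 30 32 26
f 31 23 33
f 31 33 32
f 32 33 34
f 32 34 26
f 33 23 35
f 33 35 34
f 34 35 36
f 34 36 26
f 35 23 37
f 35 37 36
f 36 37 38
f 36 38 26
f 37 23 39
f 37 39 38
f 38 39 40
f 38 40 26
f 39 23 41
f 39 41 40
f 40 41 42
f 40 42 26
f 41 23 43
f 41 43 42
f 42 43 44
f 42 44 26
f 43 23 45
f 43 45 44
f 44 45 46
f 44 46 26
f 45 23 47
f 45 47 46
f 46 47 48
f 46 48 26
f 47 23 49
f 47 49 48
f 48 49 50
f 48 50 26
f 49 23 51
f 49 51 50
f 50 51 52
f 50 52 26
f 51 23 53
f 51 53 52
f 52 53 54
f 52 54 26
f 53 23 24
f 53 24 54
f 54 24 25
f 54 25 26
f 56 55 58
f 56 58 57
f 58 55 59
f 58 59 57
f 59 55 60
f 59 60 57
f 60 55 61
f 60 61 57
f 61 55 62
f 61 62 57
f 62 55 63
f 62 63 57
f 63 55 64
f 63 64 57
f 64 55 65
f 64 65 57
f 65 55 66
f 65 66 57
f 66 55 67
f 66 67 57
f 67 55 68
f 67 68 57
f 68 55 69
f 68 69 57
f 69 55 70
f 69 70 57
f 70 55 56
f 70 56 57



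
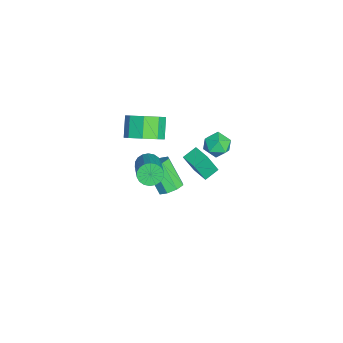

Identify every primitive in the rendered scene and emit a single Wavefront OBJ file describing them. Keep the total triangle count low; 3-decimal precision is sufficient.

v -1.915 -0.922 -1.144
v -1.456 -1.708 -0.62
v -2.406 -1.643 0.309
v -2.865 -0.858 -0.216
v -1.185 -0.986 -0.392
v -2.135 -0.922 0.536
v -1.341 -0.227 -0.605
v -2.291 -0.163 0.323
v -1.834 0.124 -1.134
v -2.784 0.189 -0.206
v -2.374 -0.137 -1.669
v -3.324 -0.072 -0.74
v -2.645 -0.858 -1.896
v -3.595 -0.794 -0.968
v -2.489 -1.617 -1.683
v -3.439 -1.553 -0.755
v -1.996 -1.969 -1.154
v -2.946 -1.904 -0.226
v -1.002 0.453 -4.569
v -0.37 0.256 -4.286
v -1.225 -0.489 -2.889
v -1.858 -0.293 -3.171
v -0.53 0.756 -4.118
v -1.385 0.011 -2.72
v -0.967 1.078 -4.214
v -1.822 0.333 -2.816
v -1.425 1.034 -4.517
v -2.28 0.288 -3.12
v -1.635 0.649 -4.851
v -2.49 -0.096 -3.454
v -1.475 0.149 -5.02
v -2.33 -0.596 -3.622
v -1.038 -0.173 -4.924
v -1.893 -0.918 -3.526
v -0.58 -0.128 -4.62
v -1.435 -0.874 -3.223
v 1.217 3.382 1.981
v 1.601 2.777 2.309
v 0.899 2.643 0.991
v 1.283 2.038 1.319
v 0.618 2.306 1.646
v 0.814 2.763 2.258
v 1.686 2.657 1.042
v 1.882 3.114 1.654
v 1.891 2.329 1.729
v 1.231 2.112 2.102
v 1.269 3.308 1.198
v 0.609 3.091 1.571
v 2.681 -0.646 1.518
v 3.022 -0.66 0.965
v 4.781 -0.528 2.049
v 4.439 -0.514 2.602
v 2.976 -0.378 1.006
v 4.735 -0.245 2.089
v 2.872 -0.148 1.147
v 4.63 -0.015 2.231
v 2.729 -0.017 1.362
v 4.488 0.115 2.446
v 2.577 -0.011 1.608
v 4.336 0.122 2.692
v 2.446 -0.131 1.837
v 4.205 0.002 2.92
v 2.361 -0.352 2.002
v 4.12 -0.22 3.085
v 2.339 -0.632 2.071
v 4.098 -0.5 3.155
v 2.385 -0.915 2.031
v 4.144 -0.782 3.114
v 2.49 -1.145 1.889
v 4.248 -1.012 2.973
v 2.632 -1.275 1.674
v 4.391 -1.143 2.758
v 2.784 -1.282 1.428
v 4.543 -1.149 2.512
v 2.915 -1.162 1.2
v 4.674 -1.029 2.283
v 3 -0.94 1.035
v 4.759 -0.808 2.118
v -1.651 2.29 -2.758
v -1.449 1.719 -1.419
v -0.767 2.864 -2.646
v -0.565 2.293 -1.307
v -1.175 1.627 -3.113
v -0.973 1.056 -1.774
v -0.291 2.201 -3.001
v -0.089 1.63 -1.662
f 2 1 5
f 2 5 3
f 3 5 6
f 3 6 4
f 5 1 7
f 5 7 6
f 6 7 8
f 6 8 4
f 7 1 9
f 7 9 8
f 8 9 10
f 8 10 4
f 9 1 11
f 9 11 10
f 10 11 12
f 10 12 4
f 11 1 13
f 11 13 12
f 12 13 14
f 12 14 4
f 13 1 15
f 13 15 14
f 14 15 16
f 14 16 4
f 15 1 17
f 15 17 16
f 16 17 18
f 16 18 4
f 17 1 2
f 17 2 18
f 18 2 3
f 18 3 4
f 20 19 23
f 20 23 21
f 21 23 24
f 21 24 22
f 23 19 25
f 23 25 24
f 24 25 26
f 24 26 22
f 25 19 27
f 25 27 26
f 26 27 28
f 26 28 22
f 27 19 29
f 27 29 28
f 28 29 30
f 28 30 22
f 29 19 31
f 29 31 30
f 30 31 32
f 30 32 22
f 31 19 33
f 31 33 32
f 32 33 34
f 32 34 22
f 33 19 35
f 33 35 34
f 34 35 36
f 34 36 22
f 35 19 20
f 35 20 36
f 36 20 21
f 36 21 22
f 37 48 42
f 37 42 38
f 37 38 44
f 37 44 47
f 37 47 48
f 38 42 46
f 42 48 41
f 48 47 39
f 47 44 43
f 44 38 45
f 40 46 41
f 40 41 39
f 40 39 43
f 40 43 45
f 40 45 46
f 41 46 42
f 39 41 48
f 43 39 47
f 45 43 44
f 46 45 38
f 50 49 53
f 50 53 51
f 51 53 54
f 51 54 52
f 53 49 55
f 53 55 54
f 54 55 56
f 54 56 52
f 55 49 57
f 55 57 56
f 56 57 58
f 56 58 52
f 57 49 59
f 57 59 58
f 58 59 60
f 58 60 52
f 59 49 61
f 59 61 60
f 60 61 62
f 60 62 52
f 61 49 63
f 61 63 62
f 62 63 64
f 62 64 52
f 63 49 65
f 63 65 64
f 64 65 66
f 64 66 52
f 65 49 67
f 65 67 66
f 66 67 68
f 66 68 52
f 67 49 69
f 67 69 68
f 68 69 70
f 68 70 52
f 69 49 71
f 69 71 70
f 70 71 72
f 70 72 52
f 71 49 73
f 71 73 72
f 72 73 74
f 72 74 52
f 73 49 75
f 73 75 74
f 74 75 76
f 74 76 52
f 75 49 77
f 75 77 76
f 76 77 78
f 76 78 52
f 77 49 50
f 77 50 78
f 78 50 51
f 78 51 52
f 80 82 79
f 83 80 79
f 79 82 81
f 81 83 79
f 80 86 82
f 84 80 83
f 84 86 80
f 82 86 81
f 85 83 81
f 81 86 85
f 85 84 83
f 86 84 85



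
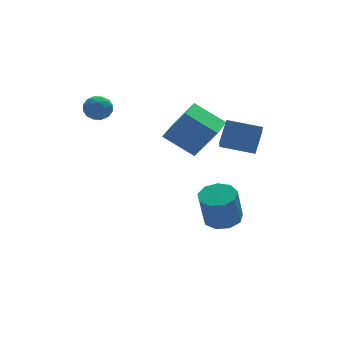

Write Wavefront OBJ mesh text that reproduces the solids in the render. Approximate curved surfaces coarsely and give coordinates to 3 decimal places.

v -2.7 3.143 1.983
v -1.896 3.11 2.068
v -2.844 2.43 3.072
v -2.04 2.397 3.157
v -2.43 3.098 3.264
v -2.341 3.539 2.591
v -2.399 2.001 2.549
v -2.31 2.442 1.876
v -1.71 2.404 2.418
v -1.729 3.082 2.86
v -3.011 2.458 2.28
v -3.03 3.136 2.722
v -2.285 3.189 1.93
v -2.455 2.351 3.21
v -2.684 2.763 3.273
v -2.211 2.744 3.323
v -2.547 3.441 2.237
v -2.074 3.422 2.287
v -2.388 3.415 2.99
v -2.666 2.118 2.853
v -2.193 2.099 2.903
v -2.529 2.796 1.817
v -2.056 2.777 1.867
v -2.352 2.125 2.15
v -1.703 2.755 2.185
v -1.788 2.336 2.826
v -1.999 2.103 2.468
v -1.947 2.362 2.073
v -1.714 3.154 2.445
v -1.799 2.734 3.085
v -2.028 3.147 3.148
v -1.976 3.406 2.752
v -1.605 2.739 2.651
v -2.941 2.806 2.055
v -3.026 2.386 2.695
v -2.764 2.134 2.388
v -2.712 2.393 1.992
v -2.952 3.204 2.314
v -3.037 2.785 2.955
v -2.793 3.178 3.067
v -2.741 3.437 2.672
v -3.135 2.801 2.489
v 1.577 -0.485 0.096
v 0.239 0.502 1.206
v 2.606 1.081 -0.058
v 1.267 2.069 1.052
v 2.593 -0.989 1.768
v 1.254 -0.001 2.878
v 3.621 0.578 1.614
v 2.283 1.565 2.724
v 3.152 -0.361 -4.693
v 4.131 -0.585 -4.515
v 3.688 -0.963 -2.55
v 2.708 -0.739 -2.727
v 4.019 0.095 -4.41
v 3.576 -0.283 -2.444
v 3.501 0.562 -4.436
v 3.058 0.184 -2.471
v 2.82 0.597 -4.583
v 2.377 0.219 -2.618
v 2.294 0.184 -4.781
v 1.851 -0.194 -2.816
v 2.169 -0.485 -4.938
v 1.726 -0.863 -2.972
v 2.504 -1.095 -4.98
v 2.061 -1.473 -3.014
v 3.142 -1.362 -4.887
v 2.699 -1.74 -2.922
v 3.784 -1.161 -4.704
v 3.341 -1.539 -2.738
v 4.16 -2.076 0.607
v 3.656 -3.4 1.634
v 2.608 -1.227 0.939
v 2.104 -2.551 1.966
v 4.756 -1.429 1.734
v 4.252 -2.753 2.761
v 3.204 -0.58 2.066
v 2.7 -1.904 3.093
f 1 38 17
f 38 12 41
f 17 41 6
f 38 41 17
f 1 17 13
f 17 6 18
f 13 18 2
f 17 18 13
f 1 13 22
f 13 2 23
f 22 23 8
f 13 23 22
f 1 22 34
f 22 8 37
f 34 37 11
f 22 37 34
f 1 34 38
f 34 11 42
f 38 42 12
f 34 42 38
f 2 18 29
f 18 6 32
f 29 32 10
f 18 32 29
f 6 41 19
f 41 12 40
f 19 40 5
f 41 40 19
f 12 42 39
f 42 11 35
f 39 35 3
f 42 35 39
f 11 37 36
f 37 8 24
f 36 24 7
f 37 24 36
f 8 23 28
f 23 2 25
f 28 25 9
f 23 25 28
f 4 30 16
f 30 10 31
f 16 31 5
f 30 31 16
f 4 16 14
f 16 5 15
f 14 15 3
f 16 15 14
f 4 14 21
f 14 3 20
f 21 20 7
f 14 20 21
f 4 21 26
f 21 7 27
f 26 27 9
f 21 27 26
f 4 26 30
f 26 9 33
f 30 33 10
f 26 33 30
f 5 31 19
f 31 10 32
f 19 32 6
f 31 32 19
f 3 15 39
f 15 5 40
f 39 40 12
f 15 40 39
f 7 20 36
f 20 3 35
f 36 35 11
f 20 35 36
f 9 27 28
f 27 7 24
f 28 24 8
f 27 24 28
f 10 33 29
f 33 9 25
f 29 25 2
f 33 25 29
f 44 46 43
f 47 44 43
f 43 46 45
f 45 47 43
f 44 50 46
f 48 44 47
f 48 50 44
f 46 50 45
f 49 47 45
f 45 50 49
f 49 48 47
f 50 48 49
f 52 51 55
f 52 55 53
f 53 55 56
f 53 56 54
f 55 51 57
f 55 57 56
f 56 57 58
f 56 58 54
f 57 51 59
f 57 59 58
f 58 59 60
f 58 60 54
f 59 51 61
f 59 61 60
f 60 61 62
f 60 62 54
f 61 51 63
f 61 63 62
f 62 63 64
f 62 64 54
f 63 51 65
f 63 65 64
f 64 65 66
f 64 66 54
f 65 51 67
f 65 67 66
f 66 67 68
f 66 68 54
f 67 51 69
f 67 69 68
f 68 69 70
f 68 70 54
f 69 51 52
f 69 52 70
f 70 52 53
f 70 53 54
f 72 74 71
f 75 72 71
f 71 74 73
f 73 75 71
f 72 78 74
f 76 72 75
f 76 78 72
f 74 78 73
f 77 75 73
f 73 78 77
f 77 76 75
f 78 76 77



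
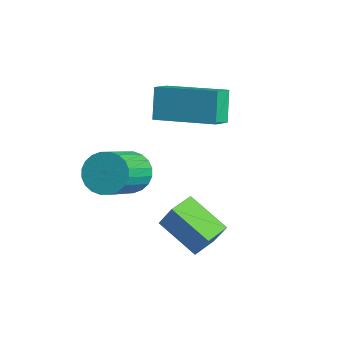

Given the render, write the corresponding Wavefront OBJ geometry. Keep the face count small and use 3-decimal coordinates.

v 0.06 1.524 -3.19
v 0.411 1.692 -2.401
v -0.141 2.375 -3.283
v 0.211 2.544 -2.494
v 1.329 1.756 -3.806
v 1.681 1.925 -3.017
v 1.129 2.608 -3.899
v 1.48 2.776 -3.11
v -1.844 2.009 -2.567
v -1.373 1.789 -3.05
v -0.805 0.512 -1.916
v -1.276 0.731 -1.433
v -1.224 1.978 -2.912
v -0.656 0.701 -1.778
v -1.17 2.171 -2.721
v -0.602 0.894 -1.587
v -1.219 2.34 -2.507
v -0.651 1.063 -1.373
v -1.363 2.458 -2.302
v -0.795 1.181 -1.168
v -1.58 2.508 -2.137
v -1.012 1.231 -1.003
v -1.837 2.482 -2.038
v -1.269 1.205 -0.904
v -2.095 2.383 -2.019
v -1.527 1.106 -0.885
v -2.315 2.228 -2.084
v -1.747 0.951 -0.95
v -2.464 2.039 -2.222
v -1.896 0.762 -1.088
v -2.518 1.846 -2.413
v -1.95 0.569 -1.279
v -2.469 1.677 -2.627
v -1.901 0.4 -1.493
v -2.325 1.559 -2.832
v -1.757 0.282 -1.698
v -2.108 1.509 -2.997
v -1.54 0.232 -1.863
v -1.851 1.535 -3.096
v -1.283 0.258 -1.962
v -1.593 1.634 -3.115
v -1.025 0.357 -1.981
v -2.074 3.526 -1.126
v -1.828 2.866 -0.668
v -2.533 3.975 -0.233
v -2.286 3.316 0.226
v -0.414 4.424 -0.726
v -0.167 3.765 -0.267
v -0.872 4.874 0.168
v -0.626 4.214 0.626
f 2 4 1
f 5 2 1
f 1 4 3
f 3 5 1
f 2 8 4
f 6 2 5
f 6 8 2
f 4 8 3
f 7 5 3
f 3 8 7
f 7 6 5
f 8 6 7
f 10 9 13
f 10 13 11
f 11 13 14
f 11 14 12
f 13 9 15
f 13 15 14
f 14 15 16
f 14 16 12
f 15 9 17
f 15 17 16
f 16 17 18
f 16 18 12
f 17 9 19
f 17 19 18
f 18 19 20
f 18 20 12
f 19 9 21
f 19 21 20
f 20 21 22
f 20 22 12
f 21 9 23
f 21 23 22
f 22 23 24
f 22 24 12
f 23 9 25
f 23 25 24
f 24 25 26
f 24 26 12
f 25 9 27
f 25 27 26
f 26 27 28
f 26 28 12
f 27 9 29
f 27 29 28
f 28 29 30
f 28 30 12
f 29 9 31
f 29 31 30
f 30 31 32
f 30 32 12
f 31 9 33
f 31 33 32
f 32 33 34
f 32 34 12
f 33 9 35
f 33 35 34
f 34 35 36
f 34 36 12
f 35 9 37
f 35 37 36
f 36 37 38
f 36 38 12
f 37 9 39
f 37 39 38
f 38 39 40
f 38 40 12
f 39 9 41
f 39 41 40
f 40 41 42
f 40 42 12
f 41 9 10
f 41 10 42
f 42 10 11
f 42 11 12
f 44 46 43
f 47 44 43
f 43 46 45
f 45 47 43
f 44 50 46
f 48 44 47
f 48 50 44
f 46 50 45
f 49 47 45
f 45 50 49
f 49 48 47
f 50 48 49



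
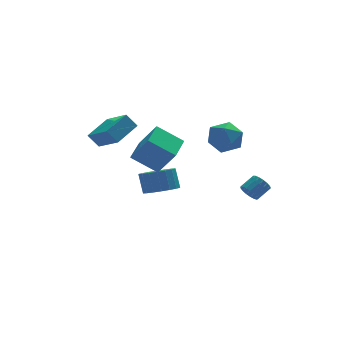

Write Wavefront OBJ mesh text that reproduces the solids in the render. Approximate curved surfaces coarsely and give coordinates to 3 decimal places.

v -3.987 3.906 1.148
v -3.375 2.238 2.19
v -2.562 4.825 1.782
v -1.95 3.157 2.824
v -3.43 3.603 0.336
v -2.818 1.935 1.378
v -2.005 4.522 0.97
v -1.393 2.854 2.012
v 0.119 3.172 -3.638
v 0.858 3.906 -3.992
v 0.8 4.562 -2.757
v 0.061 3.828 -2.402
v 0.432 4.11 -4.12
v 0.373 4.765 -2.885
v -0.056 4.128 -4.153
v -0.115 4.784 -2.918
v -0.51 3.957 -4.084
v -0.568 4.612 -2.848
v -0.838 3.63 -3.926
v -0.897 4.286 -2.69
v -0.978 3.213 -3.711
v -1.036 3.869 -2.476
v -0.899 2.788 -3.482
v -0.958 3.443 -2.246
v -0.62 2.438 -3.283
v -0.678 3.094 -2.048
v -0.193 2.235 -3.155
v -0.252 2.89 -1.92
v 0.295 2.216 -3.122
v 0.236 2.872 -1.887
v 0.748 2.388 -3.192
v 0.69 3.043 -1.956
v 1.077 2.714 -3.35
v 1.018 3.37 -2.114
v 1.216 3.131 -3.564
v 1.158 3.787 -2.329
v 1.138 3.557 -3.794
v 1.079 4.212 -2.558
v 2.442 -1.467 3.707
v 3.007 -1.516 2.736
v 1.053 -2.364 2.944
v 1.618 -2.413 1.973
v 1.971 -3.008 2.86
v 2.829 -2.454 3.331
v 1.231 -1.426 2.349
v 2.089 -0.872 2.82
v 2.259 -1.491 1.896
v 2.716 -2.469 2.212
v 1.344 -1.411 3.468
v 1.801 -2.389 3.784
v 2.718 -3.811 -0.624
v 3.086 -4.025 -1.089
v 3.929 -3.723 -0.56
v 3.562 -3.509 -0.096
v 3.032 -3.739 -1.166
v 3.875 -3.436 -0.638
v 2.906 -3.469 -1.119
v 3.749 -3.167 -0.591
v 2.736 -3.278 -0.959
v 3.58 -2.975 -0.43
v 2.563 -3.209 -0.722
v 3.406 -2.906 -0.194
v 2.425 -3.278 -0.463
v 3.269 -2.975 0.066
v 2.355 -3.469 -0.24
v 3.198 -3.166 0.288
v 2.368 -3.738 -0.106
v 3.211 -3.436 0.422
v 2.461 -4.025 -0.09
v 3.304 -3.722 0.438
v 2.613 -4.262 -0.197
v 3.456 -3.959 0.331
v 2.789 -4.397 -0.401
v 3.632 -4.094 0.127
v 2.949 -4.397 -0.657
v 3.792 -4.094 -0.129
v 3.056 -4.263 -0.905
v 3.9 -3.96 -0.377
v -0.431 2.186 -1.553
v -1.806 2.944 -0.5
v 0.588 3.713 -1.32
v -0.787 4.47 -0.268
v 0.367 1.41 0.048
v -1.008 2.167 1.1
v 1.386 2.936 0.28
v 0.011 3.694 1.333
f 2 4 1
f 5 2 1
f 1 4 3
f 3 5 1
f 2 8 4
f 6 2 5
f 6 8 2
f 4 8 3
f 7 5 3
f 3 8 7
f 7 6 5
f 8 6 7
f 10 9 13
f 10 13 11
f 11 13 14
f 11 14 12
f 13 9 15
f 13 15 14
f 14 15 16
f 14 16 12
f 15 9 17
f 15 17 16
f 16 17 18
f 16 18 12
f 17 9 19
f 17 19 18
f 18 19 20
f 18 20 12
f 19 9 21
f 19 21 20
f 20 21 22
f 20 22 12
f 21 9 23
f 21 23 22
f 22 23 24
f 22 24 12
f 23 9 25
f 23 25 24
f 24 25 26
f 24 26 12
f 25 9 27
f 25 27 26
f 26 27 28
f 26 28 12
f 27 9 29
f 27 29 28
f 28 29 30
f 28 30 12
f 29 9 31
f 29 31 30
f 30 31 32
f 30 32 12
f 31 9 33
f 31 33 32
f 32 33 34
f 32 34 12
f 33 9 35
f 33 35 34
f 34 35 36
f 34 36 12
f 35 9 37
f 35 37 36
f 36 37 38
f 36 38 12
f 37 9 10
f 37 10 38
f 38 10 11
f 38 11 12
f 39 50 44
f 39 44 40
f 39 40 46
f 39 46 49
f 39 49 50
f 40 44 48
f 44 50 43
f 50 49 41
f 49 46 45
f 46 40 47
f 42 48 43
f 42 43 41
f 42 41 45
f 42 45 47
f 42 47 48
f 43 48 44
f 41 43 50
f 45 41 49
f 47 45 46
f 48 47 40
f 52 51 55
f 52 55 53
f 53 55 56
f 53 56 54
f 55 51 57
f 55 57 56
f 56 57 58
f 56 58 54
f 57 51 59
f 57 59 58
f 58 59 60
f 58 60 54
f 59 51 61
f 59 61 60
f 60 61 62
f 60 62 54
f 61 51 63
f 61 63 62
f 62 63 64
f 62 64 54
f 63 51 65
f 63 65 64
f 64 65 66
f 64 66 54
f 65 51 67
f 65 67 66
f 66 67 68
f 66 68 54
f 67 51 69
f 67 69 68
f 68 69 70
f 68 70 54
f 69 51 71
f 69 71 70
f 70 71 72
f 70 72 54
f 71 51 73
f 71 73 72
f 72 73 74
f 72 74 54
f 73 51 75
f 73 75 74
f 74 75 76
f 74 76 54
f 75 51 77
f 75 77 76
f 76 77 78
f 76 78 54
f 77 51 52
f 77 52 78
f 78 52 53
f 78 53 54
f 80 82 79
f 83 80 79
f 79 82 81
f 81 83 79
f 80 86 82
f 84 80 83
f 84 86 80
f 82 86 81
f 85 83 81
f 81 86 85
f 85 84 83
f 86 84 85



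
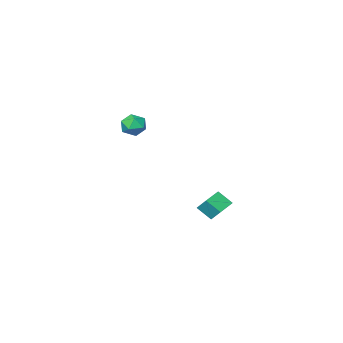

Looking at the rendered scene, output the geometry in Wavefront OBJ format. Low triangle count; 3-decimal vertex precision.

v -4.59 1.271 -4.495
v -4.712 1.965 -3.716
v -3.354 1.758 -4.734
v -3.476 2.452 -3.956
v -4.144 0.508 -3.744
v -4.266 1.202 -2.966
v -2.908 0.995 -3.984
v -3.03 1.689 -3.205
v 1.47 2.189 4.316
v 1.918 2.708 3.886
v 2.182 1.192 3.854
v 2.63 1.711 3.424
v 2.683 1.703 4.231
v 2.243 2.319 4.517
v 1.857 1.581 3.223
v 1.417 2.197 3.509
v 2.157 2.332 3.21
v 2.668 2.408 3.834
v 1.432 1.492 3.906
v 1.943 1.568 4.53
f 2 4 1
f 5 2 1
f 1 4 3
f 3 5 1
f 2 8 4
f 6 2 5
f 6 8 2
f 4 8 3
f 7 5 3
f 3 8 7
f 7 6 5
f 8 6 7
f 9 20 14
f 9 14 10
f 9 10 16
f 9 16 19
f 9 19 20
f 10 14 18
f 14 20 13
f 20 19 11
f 19 16 15
f 16 10 17
f 12 18 13
f 12 13 11
f 12 11 15
f 12 15 17
f 12 17 18
f 13 18 14
f 11 13 20
f 15 11 19
f 17 15 16
f 18 17 10



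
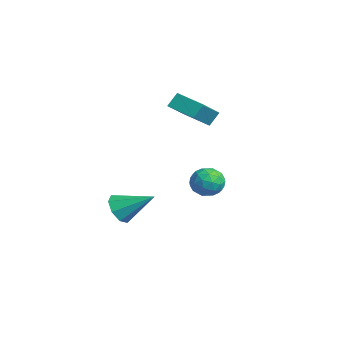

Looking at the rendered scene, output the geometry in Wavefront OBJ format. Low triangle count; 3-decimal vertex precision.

v 3.18 3.041 0.107
v 3.739 3.532 -0.212
v 3.781 2.008 -0.428
v 4.34 2.499 -0.747
v 4.312 2.384 0.054
v 3.94 3.023 0.385
v 3.58 2.517 -1.025
v 3.208 3.156 -0.694
v 3.986 3.208 -0.911
v 4.439 3.126 -0.245
v 3.081 2.414 -0.395
v 3.534 2.332 0.271
v 3.407 3.377 -0.005
v 4.113 2.163 -0.635
v 4.096 2.095 -0.164
v 4.425 2.384 -0.352
v 3.525 3.078 0.345
v 3.854 3.366 0.158
v 4.19 2.692 0.314
v 3.666 2.174 -0.798
v 3.995 2.462 -0.985
v 3.095 3.156 -0.288
v 3.424 3.445 -0.476
v 3.33 2.848 -0.954
v 3.881 3.475 -0.604
v 4.234 2.868 -0.919
v 3.787 2.879 -1.082
v 3.569 3.254 -0.887
v 4.147 3.427 -0.212
v 4.5 2.82 -0.527
v 4.483 2.752 -0.056
v 4.265 3.128 0.138
v 4.292 3.237 -0.623
v 3.02 2.72 -0.113
v 3.373 2.113 -0.428
v 3.255 2.412 -0.778
v 3.037 2.788 -0.584
v 3.286 2.672 0.279
v 3.639 2.065 -0.036
v 3.951 2.286 0.247
v 3.733 2.661 0.442
v 3.228 2.303 -0.017
v -0.823 2.416 2.511
v -0.946 2.905 3.195
v -2.111 3.561 1.458
v -2.234 4.051 2.142
v 0.274 3.269 2.098
v 0.151 3.759 2.782
v -1.014 4.415 1.045
v -1.137 4.904 1.729
v -0.34 0.07 -3.286
v 0.316 -0.445 -3.126
v 0.5 1.43 -2.354
v 0.391 -0.112 -3.679
v 0.038 0.328 -4.003
v -0.537 0.617 -3.906
v -0.996 0.586 -3.447
v -1.071 0.253 -2.893
v -0.718 -0.187 -2.57
v -0.143 -0.477 -2.666
f 1 38 17
f 38 12 41
f 17 41 6
f 38 41 17
f 1 17 13
f 17 6 18
f 13 18 2
f 17 18 13
f 1 13 22
f 13 2 23
f 22 23 8
f 13 23 22
f 1 22 34
f 22 8 37
f 34 37 11
f 22 37 34
f 1 34 38
f 34 11 42
f 38 42 12
f 34 42 38
f 2 18 29
f 18 6 32
f 29 32 10
f 18 32 29
f 6 41 19
f 41 12 40
f 19 40 5
f 41 40 19
f 12 42 39
f 42 11 35
f 39 35 3
f 42 35 39
f 11 37 36
f 37 8 24
f 36 24 7
f 37 24 36
f 8 23 28
f 23 2 25
f 28 25 9
f 23 25 28
f 4 30 16
f 30 10 31
f 16 31 5
f 30 31 16
f 4 16 14
f 16 5 15
f 14 15 3
f 16 15 14
f 4 14 21
f 14 3 20
f 21 20 7
f 14 20 21
f 4 21 26
f 21 7 27
f 26 27 9
f 21 27 26
f 4 26 30
f 26 9 33
f 30 33 10
f 26 33 30
f 5 31 19
f 31 10 32
f 19 32 6
f 31 32 19
f 3 15 39
f 15 5 40
f 39 40 12
f 15 40 39
f 7 20 36
f 20 3 35
f 36 35 11
f 20 35 36
f 9 27 28
f 27 7 24
f 28 24 8
f 27 24 28
f 10 33 29
f 33 9 25
f 29 25 2
f 33 25 29
f 44 46 43
f 47 44 43
f 43 46 45
f 45 47 43
f 44 50 46
f 48 44 47
f 48 50 44
f 46 50 45
f 49 47 45
f 45 50 49
f 49 48 47
f 50 48 49
f 52 51 54
f 52 54 53
f 54 51 55
f 54 55 53
f 55 51 56
f 55 56 53
f 56 51 57
f 56 57 53
f 57 51 58
f 57 58 53
f 58 51 59
f 58 59 53
f 59 51 60
f 59 60 53
f 60 51 52
f 60 52 53



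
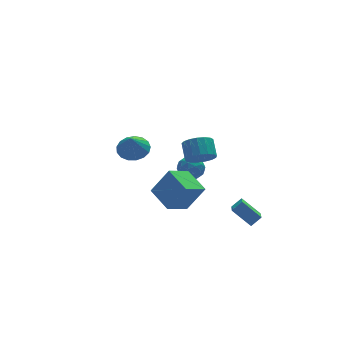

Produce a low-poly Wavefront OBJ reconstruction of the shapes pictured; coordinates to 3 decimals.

v -0.359 -0.157 -3.877
v -0.767 1.632 -3.312
v 1.136 0.438 -4.684
v 0.728 2.227 -4.119
v 0.712 -0.467 -2.121
v 0.304 1.322 -1.556
v 2.207 0.128 -2.928
v 1.799 1.917 -2.363
v -2.89 -1.32 2.983
v -1.957 -1.662 3.093
v -3.23 -1.84 4.237
v -1.941 -1.221 3.28
v -2.142 -0.804 3.399
v -2.515 -0.504 3.422
v -2.973 -0.392 3.345
v -3.413 -0.492 3.185
v -3.733 -0.782 2.978
v -3.86 -1.195 2.772
v -3.765 -1.637 2.615
v -3.469 -2.006 2.542
v -3.041 -2.218 2.57
v -2.578 -2.224 2.692
v -2.187 -2.024 2.881
v 2.123 -4.205 -1.845
v 2.789 -4.157 -1.304
v 2.766 -2.63 -2.777
v 3.433 -2.582 -2.236
v 2.967 -5.118 -2.804
v 3.634 -5.07 -2.263
v 3.611 -3.543 -3.736
v 4.277 -3.495 -3.195
v 2.662 4.847 -3.412
v 3.239 4.637 -4.145
v 2.341 3.343 -3.235
v 2.918 3.133 -3.968
v 3.287 3.456 -3.146
v 3.485 4.385 -3.256
v 2.095 3.595 -4.124
v 2.293 4.524 -4.234
v 2.889 3.864 -4.586
v 3.625 3.778 -3.982
v 1.955 4.202 -3.398
v 2.691 4.116 -2.794
v 2.979 4.874 -3.794
v 2.601 3.106 -3.586
v 2.818 3.295 -3.103
v 3.158 3.172 -3.534
v 3.123 4.726 -3.271
v 3.463 4.603 -3.702
v 3.491 3.908 -3.115
v 2.117 3.377 -3.678
v 2.457 3.254 -4.109
v 2.422 4.808 -3.846
v 2.762 4.685 -4.277
v 2.089 4.072 -4.265
v 3.112 4.296 -4.484
v 2.923 3.412 -4.38
v 2.439 3.683 -4.472
v 2.556 4.23 -4.536
v 3.545 4.246 -4.129
v 3.356 3.361 -4.025
v 3.573 3.551 -3.542
v 3.69 4.097 -3.606
v 3.339 3.791 -4.388
v 2.224 4.619 -3.355
v 2.035 3.734 -3.251
v 1.89 3.883 -3.774
v 2.007 4.429 -3.838
v 2.657 4.568 -3
v 2.468 3.684 -2.896
v 3.024 3.75 -2.844
v 3.141 4.297 -2.908
v 2.241 4.189 -2.992
v 1.183 -1.663 1.313
v 1.789 -2.172 1.84
v 1.962 -1.166 2.613
v 1.357 -0.657 2.087
v 2.055 -1.976 1.526
v 2.228 -0.971 2.3
v 2.121 -1.709 1.164
v 2.294 -0.704 1.938
v 1.972 -1.432 0.836
v 2.145 -0.426 1.61
v 1.643 -1.207 0.618
v 1.816 -0.201 1.391
v 1.208 -1.086 0.559
v 1.381 -0.081 1.332
v 0.768 -1.098 0.672
v 0.941 -0.093 1.445
v 0.423 -1.239 0.933
v 0.596 -0.234 1.706
v 0.252 -1.477 1.281
v 0.425 -0.472 2.054
v 0.295 -1.758 1.636
v 0.468 -0.752 2.409
v 0.541 -2.016 1.917
v 0.714 -1.011 2.69
v 0.934 -2.194 2.06
v 1.107 -1.189 2.833
v 1.385 -2.25 2.032
v 1.558 -1.245 2.805
f 2 4 1
f 5 2 1
f 1 4 3
f 3 5 1
f 2 8 4
f 6 2 5
f 6 8 2
f 4 8 3
f 7 5 3
f 3 8 7
f 7 6 5
f 8 6 7
f 10 9 12
f 10 12 11
f 12 9 13
f 12 13 11
f 13 9 14
f 13 14 11
f 14 9 15
f 14 15 11
f 15 9 16
f 15 16 11
f 16 9 17
f 16 17 11
f 17 9 18
f 17 18 11
f 18 9 19
f 18 19 11
f 19 9 20
f 19 20 11
f 20 9 21
f 20 21 11
f 21 9 22
f 21 22 11
f 22 9 23
f 22 23 11
f 23 9 10
f 23 10 11
f 25 27 24
f 28 25 24
f 24 27 26
f 26 28 24
f 25 31 27
f 29 25 28
f 29 31 25
f 27 31 26
f 30 28 26
f 26 31 30
f 30 29 28
f 31 29 30
f 32 69 48
f 69 43 72
f 48 72 37
f 69 72 48
f 32 48 44
f 48 37 49
f 44 49 33
f 48 49 44
f 32 44 53
f 44 33 54
f 53 54 39
f 44 54 53
f 32 53 65
f 53 39 68
f 65 68 42
f 53 68 65
f 32 65 69
f 65 42 73
f 69 73 43
f 65 73 69
f 33 49 60
f 49 37 63
f 60 63 41
f 49 63 60
f 37 72 50
f 72 43 71
f 50 71 36
f 72 71 50
f 43 73 70
f 73 42 66
f 70 66 34
f 73 66 70
f 42 68 67
f 68 39 55
f 67 55 38
f 68 55 67
f 39 54 59
f 54 33 56
f 59 56 40
f 54 56 59
f 35 61 47
f 61 41 62
f 47 62 36
f 61 62 47
f 35 47 45
f 47 36 46
f 45 46 34
f 47 46 45
f 35 45 52
f 45 34 51
f 52 51 38
f 45 51 52
f 35 52 57
f 52 38 58
f 57 58 40
f 52 58 57
f 35 57 61
f 57 40 64
f 61 64 41
f 57 64 61
f 36 62 50
f 62 41 63
f 50 63 37
f 62 63 50
f 34 46 70
f 46 36 71
f 70 71 43
f 46 71 70
f 38 51 67
f 51 34 66
f 67 66 42
f 51 66 67
f 40 58 59
f 58 38 55
f 59 55 39
f 58 55 59
f 41 64 60
f 64 40 56
f 60 56 33
f 64 56 60
f 75 74 78
f 75 78 76
f 76 78 79
f 76 79 77
f 78 74 80
f 78 80 79
f 79 80 81
f 79 81 77
f 80 74 82
f 80 82 81
f 81 82 83
f 81 83 77
f 82 74 84
f 82 84 83
f 83 84 85
f 83 85 77
f 84 74 86
f 84 86 85
f 85 86 87
f 85 87 77
f 86 74 88
f 86 88 87
f 87 88 89
f 87 89 77
f 88 74 90
f 88 90 89
f 89 90 91
f 89 91 77
f 90 74 92
f 90 92 91
f 91 92 93
f 91 93 77
f 92 74 94
f 92 94 93
f 93 94 95
f 93 95 77
f 94 74 96
f 94 96 95
f 95 96 97
f 95 97 77
f 96 74 98
f 96 98 97
f 97 98 99
f 97 99 77
f 98 74 100
f 98 100 99
f 99 100 101
f 99 101 77
f 100 74 75
f 100 75 101
f 101 75 76
f 101 76 77

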